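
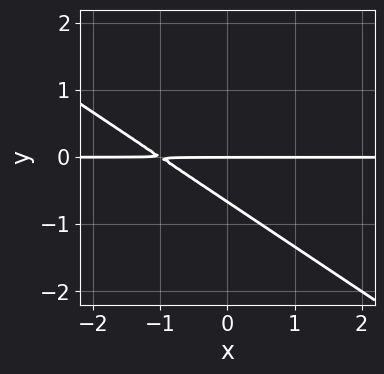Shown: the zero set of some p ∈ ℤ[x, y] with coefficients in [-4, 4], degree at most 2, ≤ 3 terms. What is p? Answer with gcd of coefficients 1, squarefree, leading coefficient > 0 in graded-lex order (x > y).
(a) Degree: the shape is more complex than any degree-1 curve, so deg p = 2.
(b) From the axis intercepts and sections: the visible x-axis segment lies entirely on the curve; it meets the y-axis at y = 0 (among the integer gridlines).
(c) Together with the visible shape, these determine p as stated.

2*x*y + 3*y^2 + 2*y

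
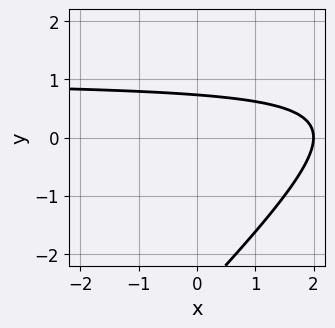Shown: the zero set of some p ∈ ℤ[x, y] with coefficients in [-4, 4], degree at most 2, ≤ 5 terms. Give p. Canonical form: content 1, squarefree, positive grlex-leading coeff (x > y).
x*y - y^2 - x - 2*y + 2

1. deg p = 2.
2. Against the integer gridlines: one x-axis crossing is at x = 2.
3. Putting this together gives p.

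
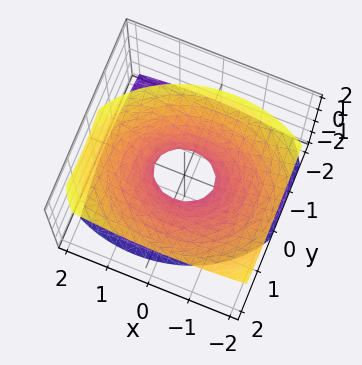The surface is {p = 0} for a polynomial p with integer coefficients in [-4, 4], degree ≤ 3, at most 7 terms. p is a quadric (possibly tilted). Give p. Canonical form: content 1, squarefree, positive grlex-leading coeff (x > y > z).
2*x^2 + x*z + 3*y^2 - 2*y*z - 3*z^2 - 1

Degree: a generic line meets the surface in up to 2 points, so deg p = 2.
Observable constraints: it misses every integer gridline on the z-axis.
Putting this together gives p.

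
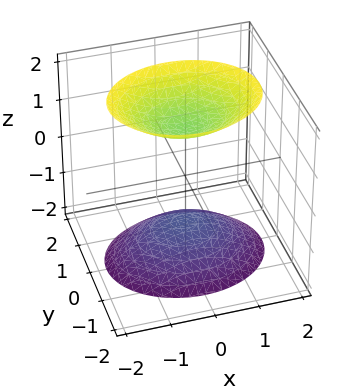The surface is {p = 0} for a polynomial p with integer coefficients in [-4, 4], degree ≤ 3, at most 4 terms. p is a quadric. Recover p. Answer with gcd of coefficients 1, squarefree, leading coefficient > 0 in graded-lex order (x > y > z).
(a) The picture has 2 separate pieces.
(b) Degree: two separate bowl-shaped sheets opening away from each other; a quadric, so deg p = 2.
(c) Symmetries: it's symmetric under y → −y, forcing even powers of y; it's symmetric under x → −x, forcing even powers of x; the z ↦ −z reflection is a symmetry, so z appears only in even powers.
(d) From the visible intercepts: it misses every integer gridline on the y-axis; no x-intercept at any integer in the box.
(e) Fitting integer coefficients to these (and the overall shape) gives p.

2*x^2 + 3*y^2 - 2*z^2 + 3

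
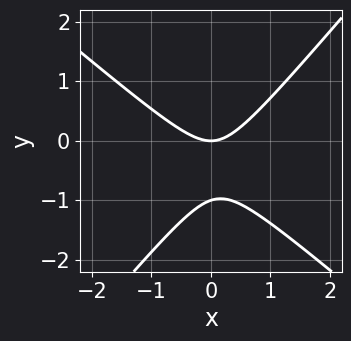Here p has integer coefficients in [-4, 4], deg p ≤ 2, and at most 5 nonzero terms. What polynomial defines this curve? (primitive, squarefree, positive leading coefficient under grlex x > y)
3*x^2 + x*y - 3*y^2 - 3*y

First, deg p = 2. No degree-1 curve has this shape.
Then, from the visible intercepts: one x-axis crossing is at x = 0; the y-axis gridline crossings are at y ∈ {-1, 0}.
Finally, solving for integer coefficients yields p as stated.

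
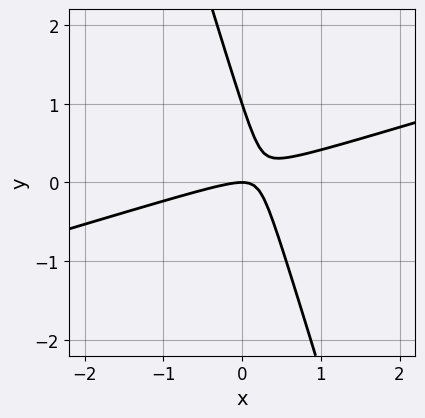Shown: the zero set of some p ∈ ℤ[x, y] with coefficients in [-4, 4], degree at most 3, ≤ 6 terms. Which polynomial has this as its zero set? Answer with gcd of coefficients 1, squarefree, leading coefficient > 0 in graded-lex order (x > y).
First, degree: the shape is more complex than any degree-1 curve, so deg p = 2.
Then, from the visible intercepts: it meets the x-axis at x = 0 (among the integer gridlines); the y-axis gridline crossings are at y ∈ {0, 1}.
Finally, together with the visible shape, these determine p as stated.

x^2 - 3*x*y - y^2 + y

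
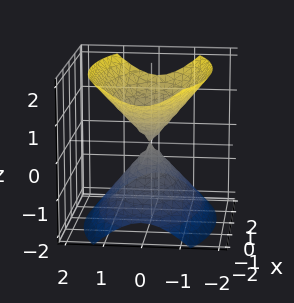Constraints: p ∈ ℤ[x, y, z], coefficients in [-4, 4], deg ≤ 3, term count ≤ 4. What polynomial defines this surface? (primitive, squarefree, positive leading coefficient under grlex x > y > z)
1. There are 2 components.
2. Degree: two nappes meeting at a single point; a quadric, so deg p = 2.
3. Symmetries: it's symmetric under x → −x, forcing even powers of x; mirror symmetry y ↦ −y ⇒ only even powers of y; it's symmetric under z → −z, forcing even powers of z.
4. Observable constraints: it crosses the x-axis at the gridline x = 0; it meets the y-axis at y = 0 (among the integer gridlines).
5. Solving for integer coefficients yields p as stated.

x^2 + 3*y^2 - 2*z^2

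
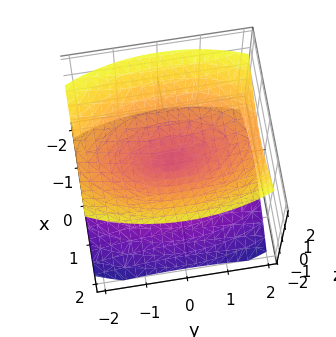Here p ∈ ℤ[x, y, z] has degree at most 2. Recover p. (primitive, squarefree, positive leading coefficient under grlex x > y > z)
3*x^2 + y^2 - 3*z^2

1. I count 2 distinct pieces.
2. deg p = 2.
3. Symmetries: the x ↦ −x reflection is a symmetry, so x appears only in even powers; mirror symmetry y ↦ −y ⇒ only even powers of y; the z ↦ −z reflection is a symmetry, so z appears only in even powers.
4. From the visible intercepts: one z-axis crossing is at z = 0; one x-axis crossing is at x = 0; it crosses the y-axis at the gridline y = 0.
5. Matching integer coefficients to the picture gives p.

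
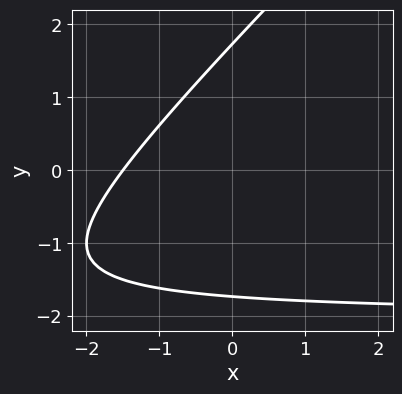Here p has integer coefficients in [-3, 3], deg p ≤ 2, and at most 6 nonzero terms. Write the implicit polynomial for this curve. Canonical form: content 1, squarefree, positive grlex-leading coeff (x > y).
First, degree: no degree-1 curve has this shape, so deg p = 2.
Finally, the integer polynomial consistent with all of this is the stated p.

x*y - y^2 + 2*x + 3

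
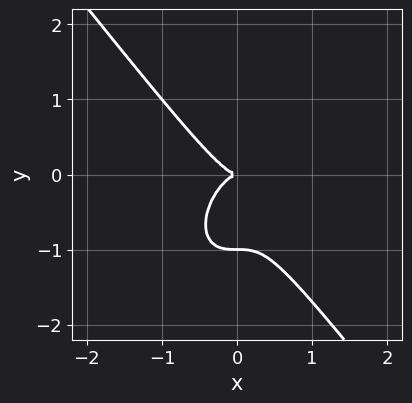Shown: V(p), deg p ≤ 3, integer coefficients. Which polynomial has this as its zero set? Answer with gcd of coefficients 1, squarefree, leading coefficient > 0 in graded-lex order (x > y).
First, degree: no degree-2 curve has this shape, so deg p = 3.
Then, against the integer gridlines: among the integer gridlines, it crosses the y-axis at y ∈ {-1, 0}; it crosses the x-axis at the gridline x = 0.
Finally, together with the visible shape, these determine p as stated.

2*x^3 + y^3 + y^2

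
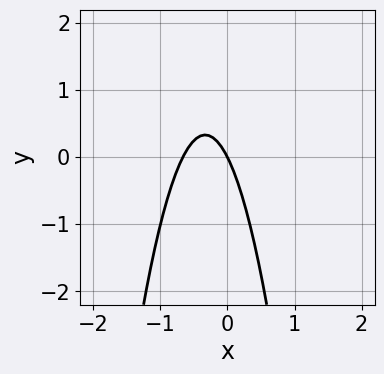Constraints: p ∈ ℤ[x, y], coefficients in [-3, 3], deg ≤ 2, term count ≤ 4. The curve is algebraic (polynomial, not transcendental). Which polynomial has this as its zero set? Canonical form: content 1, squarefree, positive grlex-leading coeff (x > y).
(a) Degree: the shape is more complex than any degree-1 curve, so deg p = 2.
(b) Checking where it meets the axes: one y-axis crossing is at y = 0; one x-axis crossing is at x = 0.
(c) Assembling these constraints gives the stated polynomial.

3*x^2 + 2*x + y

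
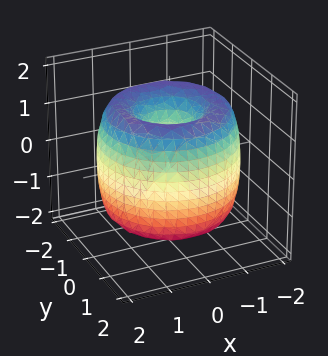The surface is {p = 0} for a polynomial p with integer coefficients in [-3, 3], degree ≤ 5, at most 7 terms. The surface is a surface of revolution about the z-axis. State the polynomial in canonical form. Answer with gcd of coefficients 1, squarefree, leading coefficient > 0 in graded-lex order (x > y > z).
x^4 + 2*x^2*y^2 + y^4 - 3*x^2 - 3*y^2 + z^2

(a) deg p = 4. The shape is more complex than any degree-3 surface.
(b) Symmetry: every cross-section ⟂ z is a circle, so x, y appear only via x² + y².
(c) Checking where it meets the axes: it meets the z-axis at z = 0 (among the integer gridlines); a circular section at z = 1 has radius between 0 and 1.
(d) Assembling these constraints gives the stated polynomial.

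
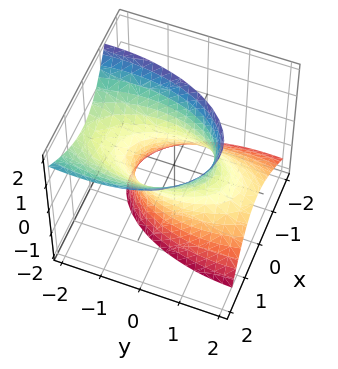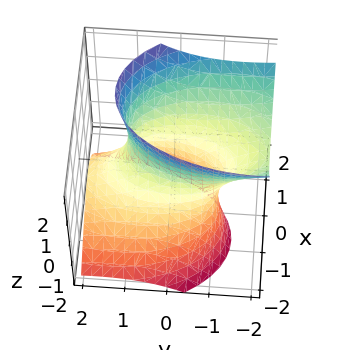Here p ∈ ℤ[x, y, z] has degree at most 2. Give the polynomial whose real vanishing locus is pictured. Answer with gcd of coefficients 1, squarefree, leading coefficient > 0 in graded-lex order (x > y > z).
3*x^2 - 2*x*z + y^2 + 2*y*z - z^2 - 2

First, the degree is 2 — a generic line meets the surface in up to 2 points.
Next, reading off the gridlines: it misses every integer gridline on the z-axis.
Finally, fitting integer coefficients to these (and the overall shape) gives p.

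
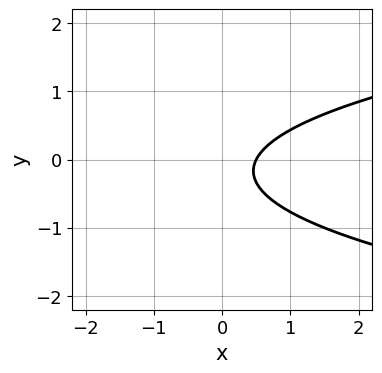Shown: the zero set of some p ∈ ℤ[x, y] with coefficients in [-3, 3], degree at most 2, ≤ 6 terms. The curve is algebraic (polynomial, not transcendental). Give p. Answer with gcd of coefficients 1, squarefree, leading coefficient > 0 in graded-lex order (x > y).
3*y^2 - 2*x + y + 1

1. The degree is 2 — the shape is more complex than any degree-1 curve.
2. Observable constraints: no y-intercept at any integer in the box.
3. Assembling these constraints gives the stated polynomial.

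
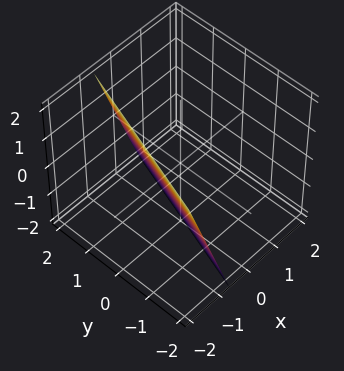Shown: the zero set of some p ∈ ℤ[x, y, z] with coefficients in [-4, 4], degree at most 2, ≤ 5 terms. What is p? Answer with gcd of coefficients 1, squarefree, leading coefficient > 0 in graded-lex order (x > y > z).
3*x - y + z + 2

Degree: every cross-section is a straight line — this is a plane, so deg p = 1.
From the axis intercepts and sections: it crosses the z-axis at the gridline z = -2; it crosses the y-axis at the gridline y = 2.
Putting this together gives p.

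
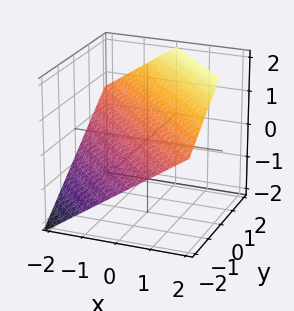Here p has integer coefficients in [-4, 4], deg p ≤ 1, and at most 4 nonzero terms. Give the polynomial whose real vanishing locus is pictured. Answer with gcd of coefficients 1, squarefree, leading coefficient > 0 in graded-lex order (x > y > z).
2*x + 2*y - 3*z + 2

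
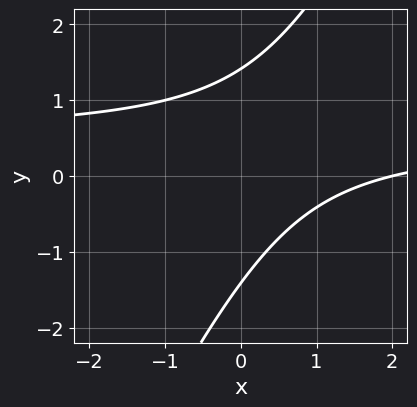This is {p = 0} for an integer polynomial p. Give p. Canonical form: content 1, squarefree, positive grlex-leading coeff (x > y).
First, the degree is 2 — no degree-1 curve has this shape.
Then, checking where it meets the axes: it crosses the x-axis at the gridline x = 2.
Finally, these observations pin down the coefficients.

2*x*y - y^2 - x + 2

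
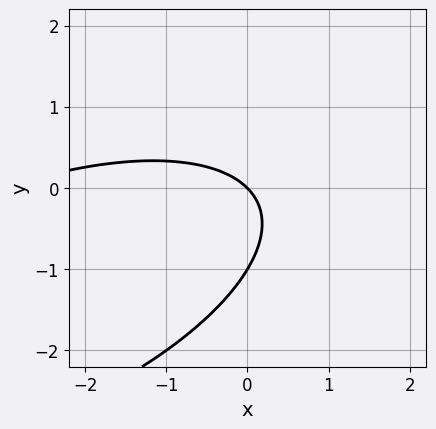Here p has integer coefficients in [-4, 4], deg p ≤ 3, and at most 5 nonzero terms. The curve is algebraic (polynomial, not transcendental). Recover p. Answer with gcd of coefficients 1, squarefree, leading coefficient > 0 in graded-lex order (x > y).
x^2 - 2*x*y + 3*y^2 + 3*x + 3*y

(a) The degree is 2 — a generic line meets the curve in up to 2 points.
(b) Reading off the gridlines: among the integer gridlines, it crosses the y-axis at y ∈ {-1, 0}; it crosses the x-axis at the gridline x = 0.
(c) The integer polynomial consistent with all of this is the stated p.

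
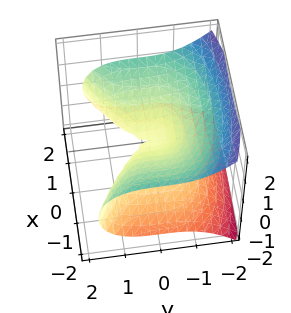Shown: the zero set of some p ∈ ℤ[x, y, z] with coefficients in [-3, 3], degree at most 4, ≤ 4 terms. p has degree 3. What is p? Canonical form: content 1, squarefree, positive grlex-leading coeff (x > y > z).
First, degree: the shape is more complex than any degree-2 surface, so deg p = 3.
Then, from the axis intercepts and sections: it meets the z-axis at z = 0 (among the integer gridlines); it crosses the y-axis at the gridline y = 0; it crosses the x-axis at the gridline x = 0.
Finally, fitting integer coefficients to these (and the overall shape) gives p.

y^3 - x^2 + 3*z^2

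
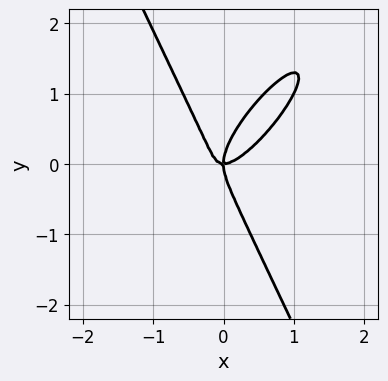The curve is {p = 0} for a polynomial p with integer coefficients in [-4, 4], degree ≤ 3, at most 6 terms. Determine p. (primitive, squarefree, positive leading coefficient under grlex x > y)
3*x^3 - 3*x^2*y + y^3 - x*y

First, deg p = 3. No degree-2 curve has this shape.
Then, from the visible intercepts: it crosses the y-axis at the gridline y = 0; it meets the x-axis at x = 0 (among the integer gridlines).
Finally, together with the visible shape, these determine p as stated.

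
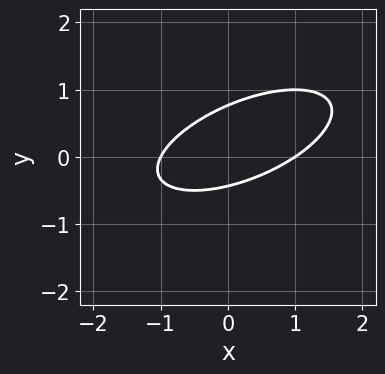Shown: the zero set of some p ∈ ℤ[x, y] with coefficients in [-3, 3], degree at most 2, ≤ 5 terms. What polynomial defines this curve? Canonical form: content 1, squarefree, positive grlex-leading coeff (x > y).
x^2 - 2*x*y + 3*y^2 - y - 1

1. deg p = 2. A generic line meets the curve in up to 2 points.
2. From the axis intercepts and sections: among the integer gridlines, it crosses the x-axis at x ∈ {-1, 1}.
3. These observations pin down the coefficients.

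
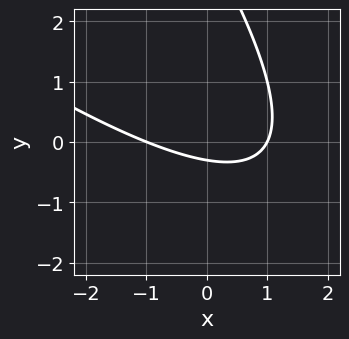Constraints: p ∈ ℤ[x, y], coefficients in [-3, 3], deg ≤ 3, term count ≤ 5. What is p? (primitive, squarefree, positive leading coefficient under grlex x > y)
x^2 + 2*x*y + y^2 - 3*y - 1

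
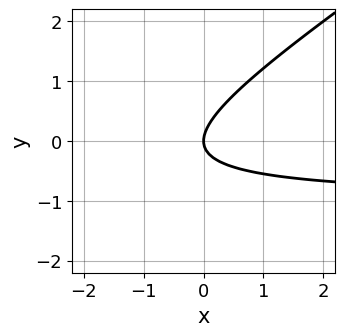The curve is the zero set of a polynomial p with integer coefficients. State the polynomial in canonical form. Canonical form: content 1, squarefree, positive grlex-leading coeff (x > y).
2*x*y - 3*y^2 + 2*x

1. deg p = 2. A generic line meets the curve in up to 2 points.
2. Against the integer gridlines: one x-axis crossing is at x = 0; it crosses the y-axis at the gridline y = 0.
3. Fitting integer coefficients to these (and the overall shape) gives p.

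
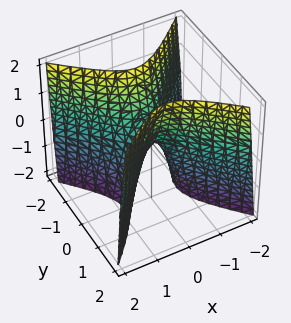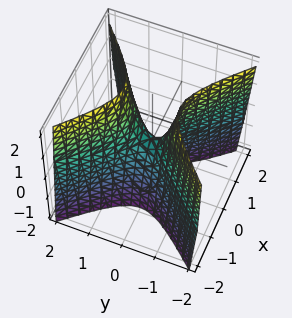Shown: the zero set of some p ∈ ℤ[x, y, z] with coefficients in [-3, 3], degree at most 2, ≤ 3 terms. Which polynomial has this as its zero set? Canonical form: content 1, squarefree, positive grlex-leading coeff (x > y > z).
3*x^2 - 3*y^2 + z

1. Degree: a hyperbolic paraboloid; a quadric, so deg p = 2.
2. Symmetries: the y ↦ −y reflection is a symmetry, so y appears only in even powers; it's symmetric under x → −x, forcing even powers of x.
3. From the axis intercepts and sections: one z-axis crossing is at z = 0; it meets the x-axis at x = 0 (among the integer gridlines); it crosses the y-axis at the gridline y = 0.
4. These observations pin down the coefficients.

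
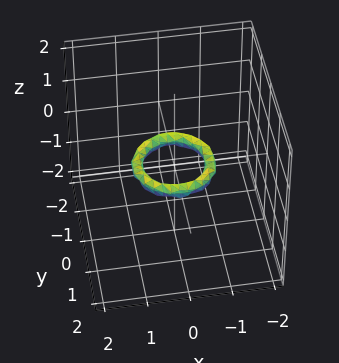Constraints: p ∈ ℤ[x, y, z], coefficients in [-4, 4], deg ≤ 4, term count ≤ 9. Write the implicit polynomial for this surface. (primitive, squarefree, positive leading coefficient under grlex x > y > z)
First, the degree is 4 — no degree-3 surface has this shape.
Next, symmetries: rotational symmetry about the z-axis ⇒ p depends on x, y only through x² + y².
Then, against the integer gridlines: the y-axis gridline crossings are at y ∈ {-1, 1}; no z-intercept at any integer in the box; a circular section at z = 0 has radius between 0 and 1.
Finally, these observations pin down the coefficients. Check: (1, 0, 0) on the x-axis lies on the surface, and p(1, 0, 0) = 0. ✓

2*x^4 + 4*x^2*y^2 + 2*y^4 - 3*x^2 - 3*y^2 + 3*z^2 + 1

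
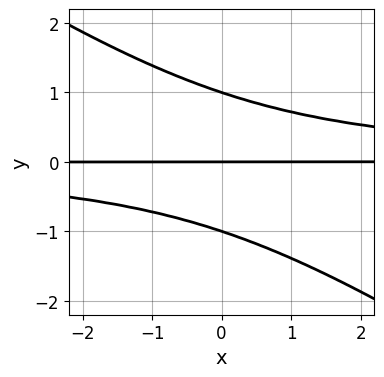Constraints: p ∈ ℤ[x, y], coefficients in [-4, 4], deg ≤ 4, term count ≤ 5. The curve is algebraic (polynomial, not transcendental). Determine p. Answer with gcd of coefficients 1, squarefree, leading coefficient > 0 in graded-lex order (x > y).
2*x*y^2 + 3*y^3 - 3*y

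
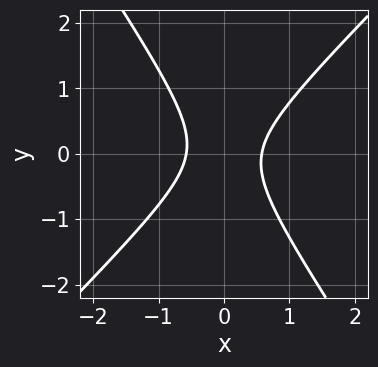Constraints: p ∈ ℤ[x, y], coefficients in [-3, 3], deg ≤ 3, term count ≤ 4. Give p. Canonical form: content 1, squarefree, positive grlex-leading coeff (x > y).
3*x^2 - x*y - 2*y^2 - 1

Degree: no degree-1 curve has this shape, so deg p = 2.
Observable constraints: it misses every integer gridline on the y-axis.
Fitting integer coefficients to these (and the overall shape) gives p.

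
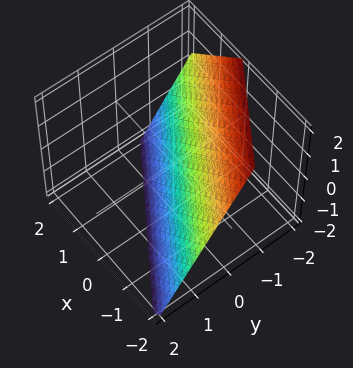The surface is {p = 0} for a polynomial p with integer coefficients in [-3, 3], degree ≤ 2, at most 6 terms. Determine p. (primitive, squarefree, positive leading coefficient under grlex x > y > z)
2*x + 3*y + 2*z + 2

First, the degree is 1 — every cross-section is a straight line — this is a plane.
Then, against the integer gridlines: it crosses the z-axis at the gridline z = -1; it crosses the x-axis at the gridline x = -1.
Finally, solving for integer coefficients yields p as stated.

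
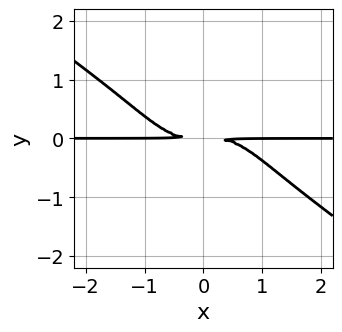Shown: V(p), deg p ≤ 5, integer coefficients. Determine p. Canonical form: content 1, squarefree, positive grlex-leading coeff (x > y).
2*x^3*y + 2*x^2*y^2 + 2*y^4 + 3*y^2

(a) Degree: the shape is more complex than any degree-3 curve, so deg p = 4.
(b) Checking where it meets the axes: every point of the x-axis in the box is on the curve.
(c) Solving for integer coefficients yields p as stated.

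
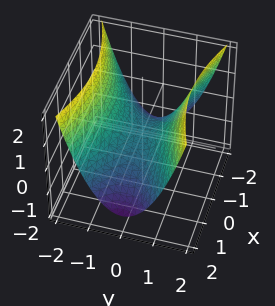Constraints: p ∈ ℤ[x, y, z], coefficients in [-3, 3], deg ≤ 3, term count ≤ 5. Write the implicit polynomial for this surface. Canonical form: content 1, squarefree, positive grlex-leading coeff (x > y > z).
x^2 - 3*y^2 + 3*z

First, the degree is 2 — a hyperbolic paraboloid; a quadric.
Next, symmetries: mirror symmetry y ↦ −y ⇒ only even powers of y; mirror symmetry x ↦ −x ⇒ only even powers of x.
Then, reading off the gridlines: it crosses the z-axis at the gridline z = 0; it meets the x-axis at x = 0 (among the integer gridlines); it meets the y-axis at y = 0 (among the integer gridlines).
Finally, these observations pin down the coefficients.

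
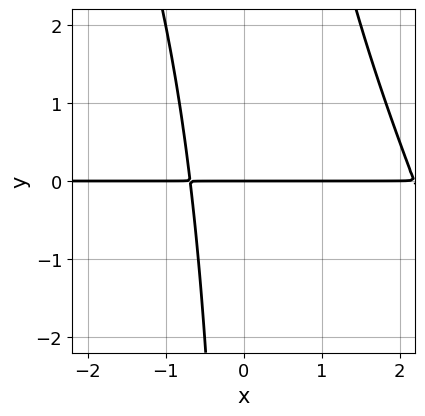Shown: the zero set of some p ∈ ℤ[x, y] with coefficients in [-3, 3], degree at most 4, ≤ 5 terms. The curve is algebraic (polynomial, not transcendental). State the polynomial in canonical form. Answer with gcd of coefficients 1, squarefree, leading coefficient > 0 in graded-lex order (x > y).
2*x^2*y + x*y^2 - 3*x*y - 3*y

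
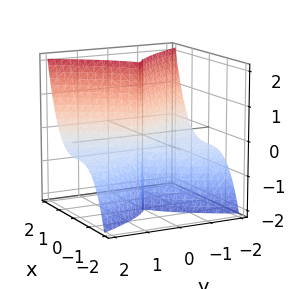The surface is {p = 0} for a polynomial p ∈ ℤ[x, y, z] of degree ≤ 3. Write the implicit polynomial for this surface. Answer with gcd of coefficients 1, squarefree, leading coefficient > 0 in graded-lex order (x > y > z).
deg p = 3.
From the visible intercepts: it crosses the y-axis at the gridline y = 0; one x-axis crossing is at x = 0; the visible z-axis segment lies entirely on the surface.
Assembling these constraints gives the stated polynomial.

3*x^3 - 2*y^2*z - y^2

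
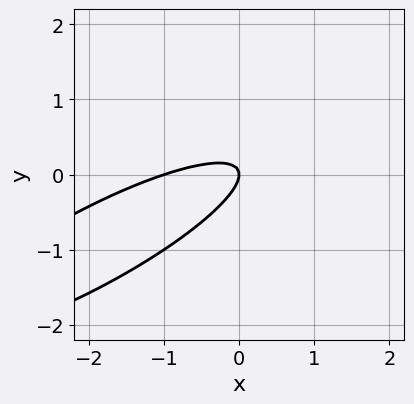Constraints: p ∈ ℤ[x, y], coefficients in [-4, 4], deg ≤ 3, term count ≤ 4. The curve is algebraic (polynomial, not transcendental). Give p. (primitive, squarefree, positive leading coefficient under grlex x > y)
x^2 - 3*x*y + 3*y^2 + x

1. deg p = 2.
2. Checking where it meets the axes: one y-axis crossing is at y = 0; among the integer gridlines, it crosses the x-axis at x ∈ {-1, 0}.
3. The integer polynomial consistent with all of this is the stated p.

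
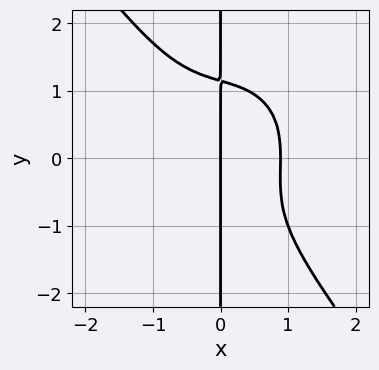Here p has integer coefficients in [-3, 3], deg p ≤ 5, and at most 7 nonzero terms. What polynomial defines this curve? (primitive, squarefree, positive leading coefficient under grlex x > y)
1. Degree: the shape is more complex than any degree-3 curve, so deg p = 4.
2. From the visible intercepts: the visible y-axis segment lies entirely on the curve; it crosses the x-axis at the gridline x = 0.
3. Solving for integer coefficients yields p as stated.

3*x^4 + x^2*y^2 + 2*x*y^3 + x^2 - 3*x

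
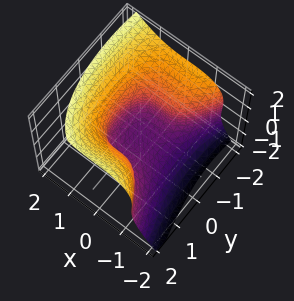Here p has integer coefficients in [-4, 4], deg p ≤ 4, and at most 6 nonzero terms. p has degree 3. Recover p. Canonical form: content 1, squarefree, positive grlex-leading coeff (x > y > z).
(a) Degree: no degree-2 surface has this shape, so deg p = 3.
(b) From the axis intercepts and sections: the y-axis gridline crossings are at y ∈ {-1, 1}; it meets the z-axis at z = -1 (among the integer gridlines).
(c) The integer polynomial consistent with all of this is the stated p.

3*x^3 + y*z^2 - 2*z^3 + 2*y^2 - 2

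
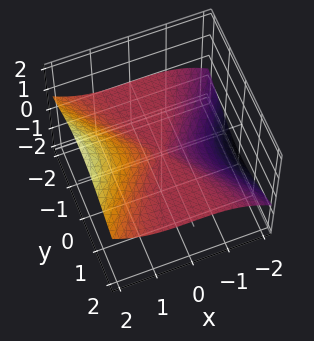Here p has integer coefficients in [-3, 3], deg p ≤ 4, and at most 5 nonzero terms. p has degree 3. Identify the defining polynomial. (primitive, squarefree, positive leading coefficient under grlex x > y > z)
x^3 - 3*y^2*z - 3*z^3

1. The degree is 3 — no degree-2 surface has this shape.
2. Observable constraints: the visible y-axis segment lies entirely on the surface; it meets the z-axis at z = 0 (among the integer gridlines); one x-axis crossing is at x = 0.
3. Assembling these constraints gives the stated polynomial.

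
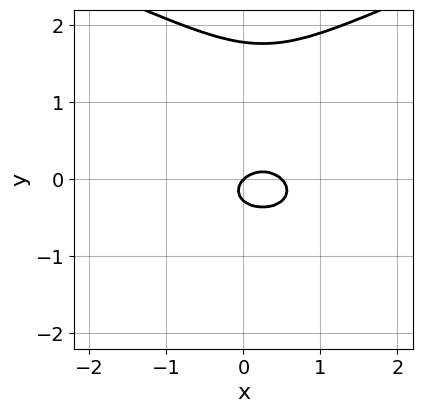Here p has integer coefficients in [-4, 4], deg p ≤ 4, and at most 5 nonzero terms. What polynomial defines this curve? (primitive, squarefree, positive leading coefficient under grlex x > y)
2*y^3 - 2*x^2 - 3*y^2 + x - y

First, the degree is 3 — the shape is more complex than any degree-2 curve.
Then, from the visible intercepts: one x-axis crossing is at x = 0; it meets the y-axis at y = 0 (among the integer gridlines).
Finally, fitting integer coefficients to these (and the overall shape) gives p.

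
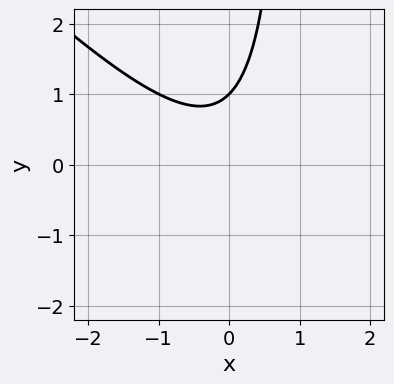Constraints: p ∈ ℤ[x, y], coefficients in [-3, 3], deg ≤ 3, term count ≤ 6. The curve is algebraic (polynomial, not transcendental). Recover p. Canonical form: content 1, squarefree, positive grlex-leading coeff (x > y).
x^2 + x*y - y + 1

1. deg p = 2. No degree-1 curve has this shape.
2. Observable constraints: one y-axis crossing is at y = 1; no x-intercept at any integer in the box.
3. The integer polynomial consistent with all of this is the stated p.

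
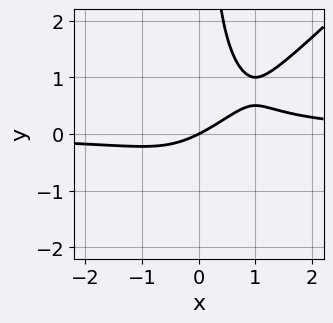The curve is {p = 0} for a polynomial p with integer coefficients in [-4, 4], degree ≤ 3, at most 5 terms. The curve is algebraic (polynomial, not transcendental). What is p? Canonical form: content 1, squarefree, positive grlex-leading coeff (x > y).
2*x^2*y - 2*x*y^2 - x*y - x + 2*y

Degree: the shape is more complex than any degree-2 curve, so deg p = 3.
Observable constraints: it meets the x-axis at x = 0 (among the integer gridlines); it crosses the y-axis at the gridline y = 0.
Fitting integer coefficients to these (and the overall shape) gives p.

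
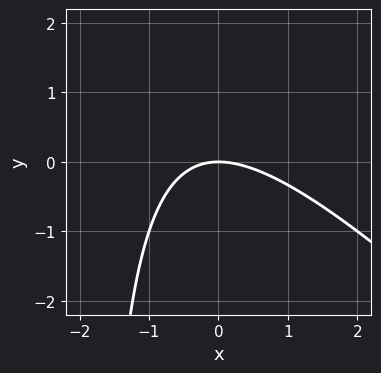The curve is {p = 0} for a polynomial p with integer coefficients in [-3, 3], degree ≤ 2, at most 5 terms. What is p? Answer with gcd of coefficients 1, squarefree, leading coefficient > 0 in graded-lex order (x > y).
x^2 + x*y + 2*y

(a) The degree is 2 — a generic line meets the curve in up to 2 points.
(b) Reading off the gridlines: it crosses the x-axis at the gridline x = 0; it crosses the y-axis at the gridline y = 0.
(c) These observations pin down the coefficients.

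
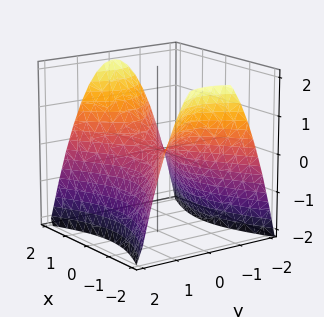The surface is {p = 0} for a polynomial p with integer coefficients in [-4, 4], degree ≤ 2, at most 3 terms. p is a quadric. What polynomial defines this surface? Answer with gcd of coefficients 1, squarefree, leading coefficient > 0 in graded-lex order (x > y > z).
1. The degree is 2 — a saddle surface; a quadric.
2. Symmetries: the x ↦ −x reflection is a symmetry, so x appears only in even powers; mirror symmetry y ↦ −y ⇒ only even powers of y.
3. Reading off the gridlines: one x-axis crossing is at x = 0; one y-axis crossing is at y = 0; it crosses the z-axis at the gridline z = 0.
4. Putting this together gives p.

x^2 - 2*y^2 - 2*z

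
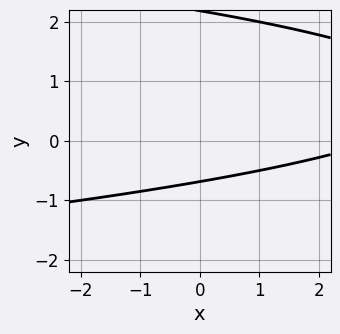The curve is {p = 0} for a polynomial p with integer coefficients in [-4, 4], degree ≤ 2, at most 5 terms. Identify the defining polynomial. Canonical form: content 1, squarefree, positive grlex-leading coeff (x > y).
The degree is 2 — the shape is more complex than any degree-1 curve.
From the visible intercepts: the curve avoids every integer x-axis point in the box.
These observations pin down the coefficients.

2*y^2 + x - 3*y - 3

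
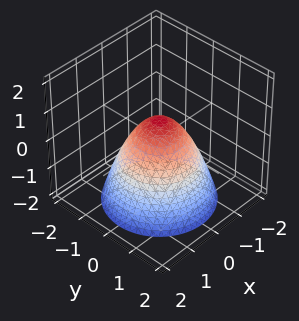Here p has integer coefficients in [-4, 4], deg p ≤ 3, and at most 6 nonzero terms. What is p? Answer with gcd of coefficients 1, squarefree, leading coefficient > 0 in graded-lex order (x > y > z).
(a) The degree is 2 — a generic line meets the surface in up to 2 points.
(b) Symmetries: the z-axis is an axis of rotation, so x and y enter only as x² + y².
(c) Observable constraints: a circular section at z = -2 has radius between 1 and 2.
(d) Assembling these constraints gives the stated polynomial.

3*x^2 + 3*y^2 + 3*z - 2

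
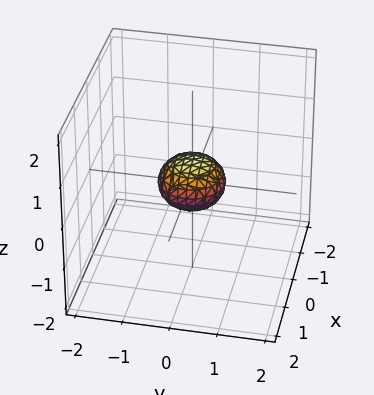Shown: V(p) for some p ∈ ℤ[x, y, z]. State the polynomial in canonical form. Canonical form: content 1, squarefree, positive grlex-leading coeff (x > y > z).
Degree: the shape is more complex than any degree-1 surface, so deg p = 2.
Symmetry: the surface is invariant under rotation about z: p = q(x² + y², z).
Reading off the gridlines: a circular section at z = 0 has radius between 0 and 1.
Solving for integer coefficients yields p as stated.

2*x^2 + 2*y^2 + 3*z^2 - 1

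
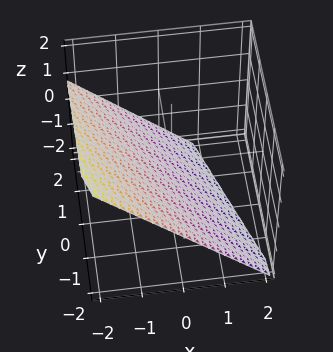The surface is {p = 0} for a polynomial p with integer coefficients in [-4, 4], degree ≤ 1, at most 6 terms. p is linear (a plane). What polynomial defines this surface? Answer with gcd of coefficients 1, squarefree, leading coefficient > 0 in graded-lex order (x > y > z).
(a) Degree: the surface is flat (a plane), so deg p = 1.
(b) Checking where it meets the axes: it meets the y-axis at y = -2 (among the integer gridlines).
(c) These observations pin down the coefficients.

3*x + y + 3*z + 2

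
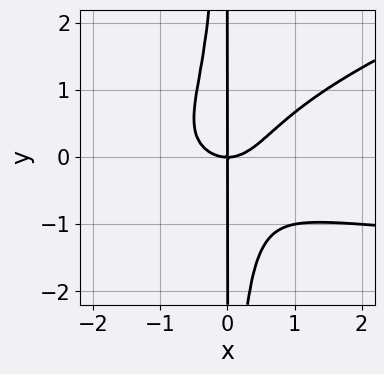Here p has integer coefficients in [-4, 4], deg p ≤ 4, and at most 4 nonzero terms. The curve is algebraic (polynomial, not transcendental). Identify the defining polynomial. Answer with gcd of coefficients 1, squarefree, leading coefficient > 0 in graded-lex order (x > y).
x^3*y - 3*x^2*y^2 + 2*x^3 - 2*x*y

(a) Degree: a generic line meets the curve in up to 4 points, so deg p = 4.
(b) Checking where it meets the axes: it crosses the x-axis at the gridline x = 0; every point of the y-axis in the box is on the curve.
(c) The integer polynomial consistent with all of this is the stated p.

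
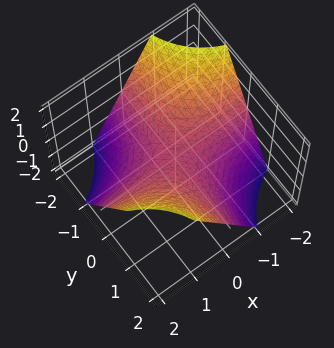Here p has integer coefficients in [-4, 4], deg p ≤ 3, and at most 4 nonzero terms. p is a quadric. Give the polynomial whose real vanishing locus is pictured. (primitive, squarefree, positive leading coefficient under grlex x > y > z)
deg p = 2. A saddle surface; a quadric.
Reading off the gridlines: every point of the y-axis in the box is on the surface; the visible x-axis segment lies entirely on the surface; it meets the z-axis at z = 0 (among the integer gridlines).
Putting this together gives p.

x*y - z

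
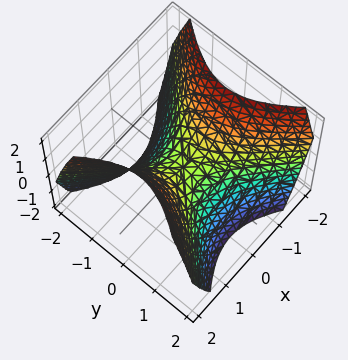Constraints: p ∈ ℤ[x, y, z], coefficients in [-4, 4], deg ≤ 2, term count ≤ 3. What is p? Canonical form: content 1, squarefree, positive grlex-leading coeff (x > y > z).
1. Degree: a saddle surface; a quadric, so deg p = 2.
2. Symmetries: the y ↦ −y reflection is a symmetry, so y appears only in even powers; mirror symmetry x ↦ −x ⇒ only even powers of x.
3. Checking where it meets the axes: one x-axis crossing is at x = 0; it crosses the z-axis at the gridline z = 0.
4. Matching integer coefficients to the picture gives p.

x^2 - y^2 - z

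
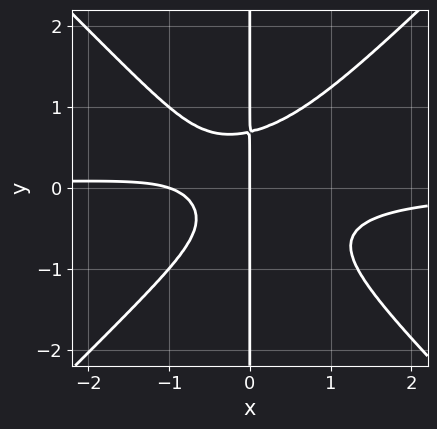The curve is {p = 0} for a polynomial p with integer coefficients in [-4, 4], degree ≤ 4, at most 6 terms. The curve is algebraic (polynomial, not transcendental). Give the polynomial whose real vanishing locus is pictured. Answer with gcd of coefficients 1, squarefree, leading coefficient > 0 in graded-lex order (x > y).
(a) The degree is 4 — a generic line meets the curve in up to 4 points.
(b) Against the integer gridlines: the x-axis gridline crossings are at x ∈ {-1, 0}; the visible y-axis segment lies entirely on the curve.
(c) Putting this together gives p.

3*x^3*y - 3*x*y^3 + x^2 + x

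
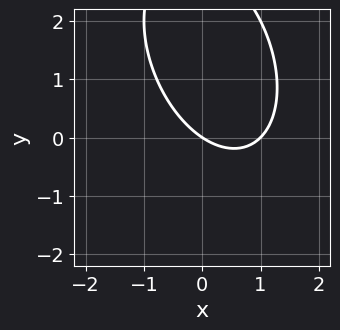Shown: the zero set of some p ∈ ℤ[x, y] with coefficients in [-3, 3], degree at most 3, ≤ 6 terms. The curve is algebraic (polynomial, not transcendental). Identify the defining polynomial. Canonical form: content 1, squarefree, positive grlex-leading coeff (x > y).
Degree: a generic line meets the curve in up to 2 points, so deg p = 2.
From the visible intercepts: one y-axis crossing is at y = 0; the x-axis gridline crossings are at x ∈ {0, 1}.
The integer polynomial consistent with all of this is the stated p.

2*x^2 + x*y + y^2 - 2*x - 3*y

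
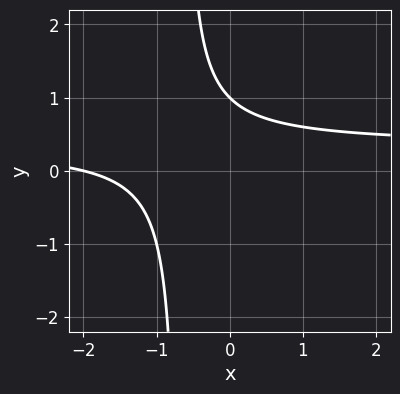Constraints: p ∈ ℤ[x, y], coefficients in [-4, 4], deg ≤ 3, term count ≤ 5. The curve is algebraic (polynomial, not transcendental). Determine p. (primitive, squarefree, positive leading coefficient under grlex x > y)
1. The degree is 2 — the shape is more complex than any degree-1 curve.
2. From the axis intercepts and sections: it crosses the x-axis at the gridline x = -2; it crosses the y-axis at the gridline y = 1.
3. Putting this together gives p.

3*x*y - x + 2*y - 2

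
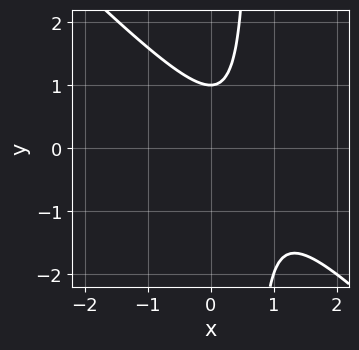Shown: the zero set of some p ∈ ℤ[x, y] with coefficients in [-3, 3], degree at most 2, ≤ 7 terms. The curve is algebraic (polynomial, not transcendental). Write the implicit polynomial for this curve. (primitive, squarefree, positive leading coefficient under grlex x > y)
3*x^2 + 3*x*y - 3*x - 2*y + 2

(a) The degree is 2 — no degree-1 curve has this shape.
(b) From the axis intercepts and sections: it meets the y-axis at y = 1 (among the integer gridlines); the curve avoids every integer x-axis point in the box.
(c) Fitting integer coefficients to these (and the overall shape) gives p.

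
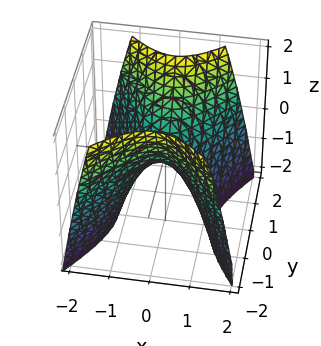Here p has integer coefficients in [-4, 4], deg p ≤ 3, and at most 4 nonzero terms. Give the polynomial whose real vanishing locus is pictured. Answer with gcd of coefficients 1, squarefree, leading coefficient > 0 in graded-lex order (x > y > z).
(a) The degree is 2 — a saddle surface; a quadric.
(b) Symmetries: mirror symmetry y ↦ −y ⇒ only even powers of y; it's symmetric under x → −x, forcing even powers of x.
(c) From the axis intercepts and sections: it meets the y-axis at y = 0 (among the integer gridlines); it crosses the z-axis at the gridline z = 0; it meets the x-axis at x = 0 (among the integer gridlines).
(d) Solving for integer coefficients yields p as stated.

3*x^2 - 2*y^2 + 2*z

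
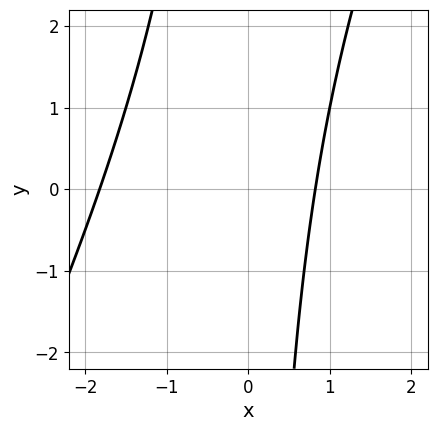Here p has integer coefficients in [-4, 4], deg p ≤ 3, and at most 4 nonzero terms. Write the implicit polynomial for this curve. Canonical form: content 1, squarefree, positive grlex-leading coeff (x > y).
deg p = 2. The shape is more complex than any degree-1 curve.
Reading off the gridlines: no y-intercept at any integer in the box.
The integer polynomial consistent with all of this is the stated p.

2*x^2 - x*y + 2*x - 3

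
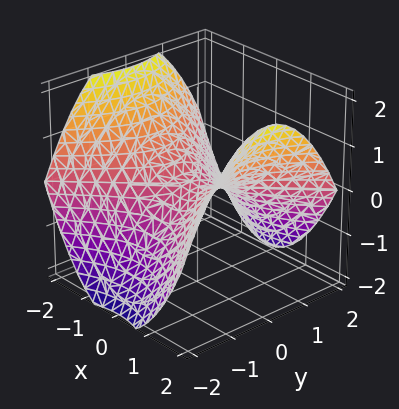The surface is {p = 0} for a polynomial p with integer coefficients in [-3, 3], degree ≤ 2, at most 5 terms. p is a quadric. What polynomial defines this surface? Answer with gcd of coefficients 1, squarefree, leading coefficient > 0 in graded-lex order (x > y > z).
x^2 - y^2 - 2*z

First, deg p = 2. A saddle surface; a quadric.
Then, symmetries: mirror symmetry y ↦ −y ⇒ only even powers of y; mirror symmetry x ↦ −x ⇒ only even powers of x.
Then, against the integer gridlines: it meets the x-axis at x = 0 (among the integer gridlines); one y-axis crossing is at y = 0.
Finally, together with the visible shape, these determine p as stated.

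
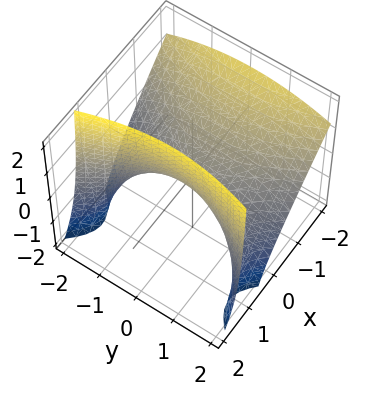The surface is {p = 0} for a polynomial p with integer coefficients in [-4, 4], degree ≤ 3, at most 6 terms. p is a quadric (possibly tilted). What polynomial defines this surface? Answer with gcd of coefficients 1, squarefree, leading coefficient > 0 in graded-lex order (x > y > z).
3*x^2 + 3*x*z - y^2 - 3*z

1. Degree: the shape is more complex than any degree-1 surface, so deg p = 2.
2. Checking where it meets the axes: one x-axis crossing is at x = 0; it crosses the y-axis at the gridline y = 0; one z-axis crossing is at z = 0.
3. Putting this together gives p.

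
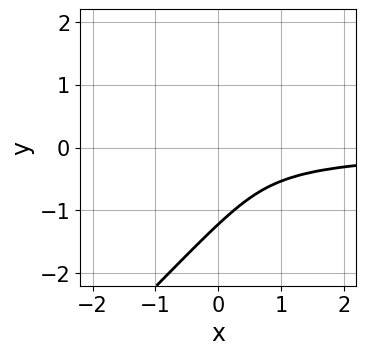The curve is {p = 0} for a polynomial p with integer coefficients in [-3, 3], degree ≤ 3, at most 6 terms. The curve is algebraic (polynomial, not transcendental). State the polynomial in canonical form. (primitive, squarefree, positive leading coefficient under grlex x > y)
3*x*y^2 - 3*y^3 - x*y - 3*y^2 - 1

1. Degree: the shape is more complex than any degree-2 curve, so deg p = 3.
2. Checking where it meets the axes: it misses every integer gridline on the x-axis.
3. Together with the visible shape, these determine p as stated.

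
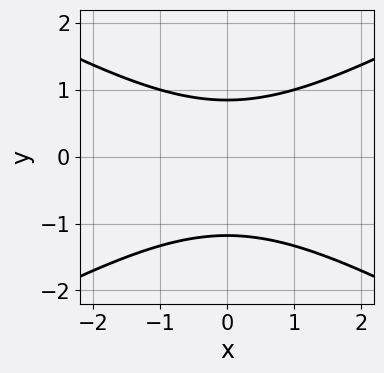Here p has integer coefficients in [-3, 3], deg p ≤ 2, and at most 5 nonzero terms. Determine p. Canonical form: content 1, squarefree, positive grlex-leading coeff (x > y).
(a) The degree is 2 — no degree-1 curve has this shape.
(b) Symmetries: mirror symmetry x ↦ −x ⇒ only even powers of x.
(c) Checking where it meets the axes: no x-intercept at any integer in the box.
(d) Assembling these constraints gives the stated polynomial.

x^2 - 3*y^2 - y + 3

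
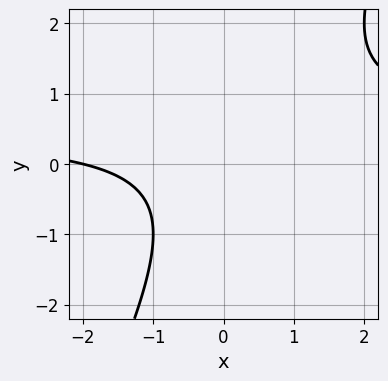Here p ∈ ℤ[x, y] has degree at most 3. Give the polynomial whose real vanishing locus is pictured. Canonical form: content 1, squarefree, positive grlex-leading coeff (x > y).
2*x*y - y^2 - x - 2

1. Degree: the shape is more complex than any degree-1 curve, so deg p = 2.
2. Checking where it meets the axes: one x-axis crossing is at x = -2; it misses every integer gridline on the y-axis.
3. These observations pin down the coefficients.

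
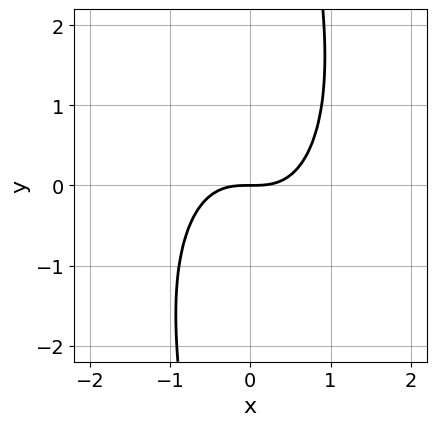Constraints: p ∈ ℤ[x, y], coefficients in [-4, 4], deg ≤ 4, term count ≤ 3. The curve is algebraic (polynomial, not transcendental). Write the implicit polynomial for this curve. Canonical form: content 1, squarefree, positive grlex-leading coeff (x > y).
3*x^3 + x*y^2 - 3*y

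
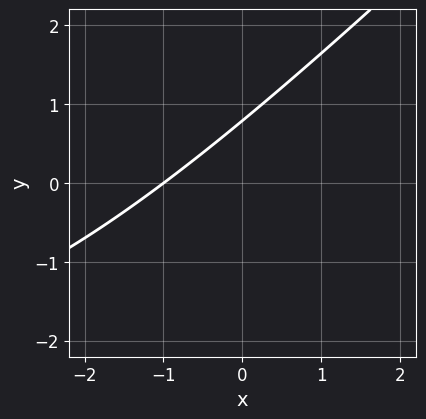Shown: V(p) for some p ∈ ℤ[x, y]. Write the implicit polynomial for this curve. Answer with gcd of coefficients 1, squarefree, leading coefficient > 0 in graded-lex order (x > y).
x*y - y^2 + 3*x - 3*y + 3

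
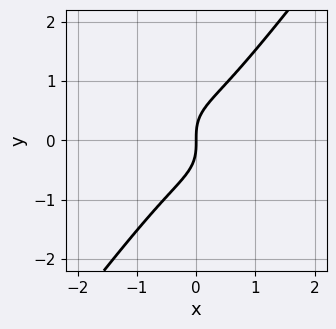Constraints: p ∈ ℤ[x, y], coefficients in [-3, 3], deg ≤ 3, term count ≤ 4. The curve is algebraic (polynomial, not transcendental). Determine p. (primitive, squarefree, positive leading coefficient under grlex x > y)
First, degree: a generic line meets the curve in up to 3 points, so deg p = 3.
Next, from the visible intercepts: it meets the x-axis at x = 0 (among the integer gridlines); one y-axis crossing is at y = 0.
Finally, putting this together gives p.

x^3 + x^2*y - y^3 + x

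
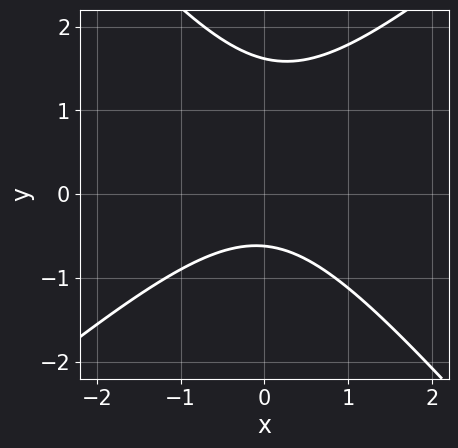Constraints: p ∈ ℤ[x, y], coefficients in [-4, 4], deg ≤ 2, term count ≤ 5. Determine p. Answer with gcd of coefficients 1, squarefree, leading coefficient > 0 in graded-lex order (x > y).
3*x^2 - x*y - 3*y^2 + 3*y + 3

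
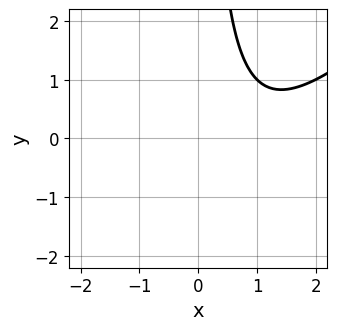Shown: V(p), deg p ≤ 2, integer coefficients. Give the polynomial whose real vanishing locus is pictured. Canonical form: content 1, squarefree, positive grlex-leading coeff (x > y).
(a) deg p = 2. A generic line meets the curve in up to 2 points.
(b) From the visible intercepts: no x-intercept at any integer in the box; the curve avoids every integer y-axis point in the box.
(c) Solving for integer coefficients yields p as stated.

x^2 - x*y - 2*x + 2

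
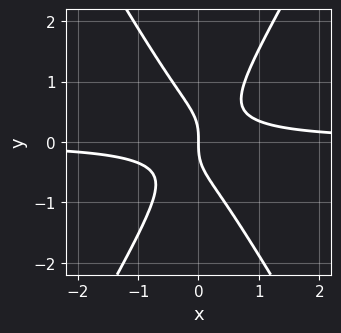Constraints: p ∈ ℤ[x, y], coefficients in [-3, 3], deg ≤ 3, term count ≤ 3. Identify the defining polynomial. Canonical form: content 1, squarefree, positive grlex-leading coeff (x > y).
3*x^2*y - y^3 - x

First, the degree is 3 — the shape is more complex than any degree-2 curve.
Next, against the integer gridlines: it meets the x-axis at x = 0 (among the integer gridlines); it meets the y-axis at y = 0 (among the integer gridlines).
Finally, solving for integer coefficients yields p as stated.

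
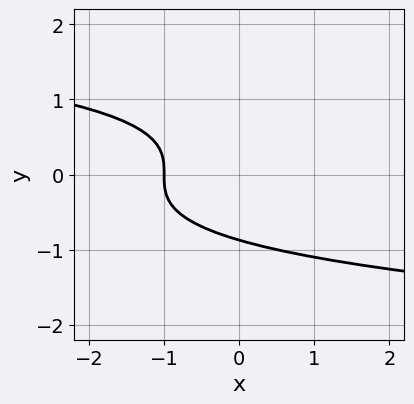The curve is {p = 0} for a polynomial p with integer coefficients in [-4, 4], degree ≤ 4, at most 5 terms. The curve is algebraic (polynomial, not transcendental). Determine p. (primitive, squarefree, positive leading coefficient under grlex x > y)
3*y^3 + 2*x + 2

Degree: no degree-2 curve has this shape, so deg p = 3.
Checking where it meets the axes: it crosses the x-axis at the gridline x = -1.
Matching integer coefficients to the picture gives p.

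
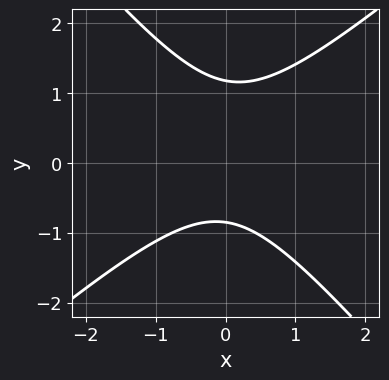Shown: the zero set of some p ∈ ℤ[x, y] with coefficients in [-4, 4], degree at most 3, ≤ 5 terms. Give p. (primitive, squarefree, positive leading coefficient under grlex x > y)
The degree is 2 — no degree-1 curve has this shape.
From the visible intercepts: it misses every integer gridline on the x-axis.
Solving for integer coefficients yields p as stated.

3*x^2 - x*y - 3*y^2 + y + 3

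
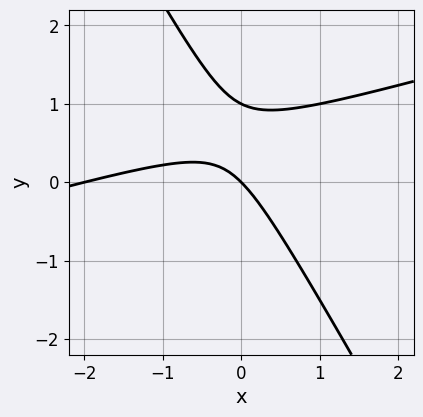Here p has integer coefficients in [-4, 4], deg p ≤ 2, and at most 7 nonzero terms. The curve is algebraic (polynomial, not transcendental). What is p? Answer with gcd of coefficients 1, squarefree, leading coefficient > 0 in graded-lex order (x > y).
x^2 - 3*x*y - 2*y^2 + 2*x + 2*y

1. The degree is 2 — the shape is more complex than any degree-1 curve.
2. Checking where it meets the axes: the x-axis gridline crossings are at x ∈ {-2, 0}; the y-axis gridline crossings are at y ∈ {0, 1}.
3. These observations pin down the coefficients.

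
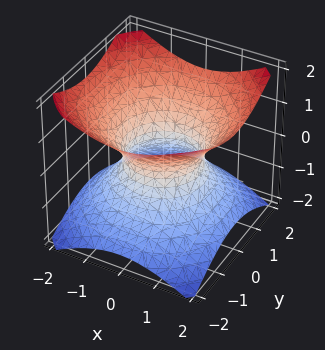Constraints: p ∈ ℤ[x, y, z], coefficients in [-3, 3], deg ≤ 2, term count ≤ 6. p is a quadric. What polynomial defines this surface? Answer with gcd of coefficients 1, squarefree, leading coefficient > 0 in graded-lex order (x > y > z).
The degree is 2 — an hourglass — one-sheet hyperboloid; a quadric.
Symmetries: it's symmetric under z → −z, forcing even powers of z; every cross-section ⟂ z is a circle, so x, y appear only via x² + y².
Against the integer gridlines: the x-axis gridline crossings are at x ∈ {-1, 1}; among the integer gridlines, it crosses the y-axis at y ∈ {-1, 1}; a circular section at z = -1 has radius between 1 and 2; it misses every integer gridline on the z-axis.
These observations pin down the coefficients.

2*x^2 + 2*y^2 - 3*z^2 - 2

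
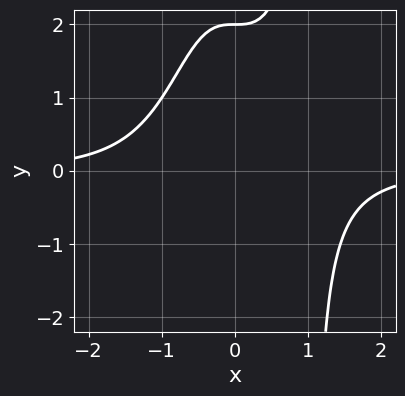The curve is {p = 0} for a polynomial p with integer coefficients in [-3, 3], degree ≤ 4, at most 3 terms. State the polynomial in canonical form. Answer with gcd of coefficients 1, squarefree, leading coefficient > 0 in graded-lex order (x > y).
First, the degree is 4 — the shape is more complex than any degree-3 curve.
Then, from the axis intercepts and sections: the curve avoids every integer x-axis point in the box; it crosses the y-axis at the gridline y = 2.
Finally, solving for integer coefficients yields p as stated.

x^3*y - y + 2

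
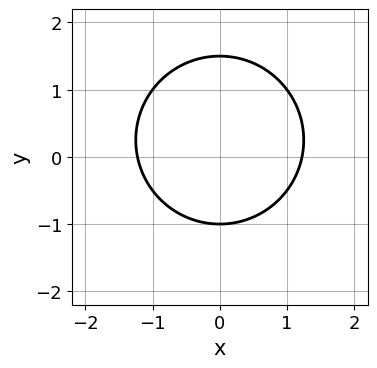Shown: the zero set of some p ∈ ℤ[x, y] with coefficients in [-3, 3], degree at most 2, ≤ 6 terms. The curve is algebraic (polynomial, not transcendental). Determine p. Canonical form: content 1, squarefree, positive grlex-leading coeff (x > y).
2*x^2 + 2*y^2 - y - 3

(a) The degree is 2 — a generic line meets the curve in up to 2 points.
(b) Symmetries: the x ↦ −x reflection is a symmetry, so x appears only in even powers.
(c) Checking where it meets the axes: it crosses the y-axis at the gridline y = -1.
(d) These observations pin down the coefficients.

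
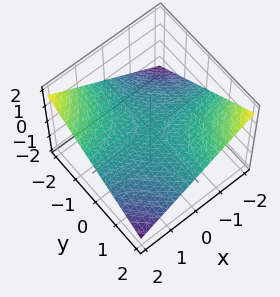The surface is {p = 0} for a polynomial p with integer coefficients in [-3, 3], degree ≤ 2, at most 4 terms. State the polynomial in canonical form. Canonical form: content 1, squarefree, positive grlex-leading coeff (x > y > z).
1. deg p = 2. A hyperbolic paraboloid; a quadric.
2. From the axis intercepts and sections: every point of the x-axis in the box is on the surface; every point of the y-axis in the box is on the surface; one z-axis crossing is at z = 0.
3. Assembling these constraints gives the stated polynomial.

x*y + 3*z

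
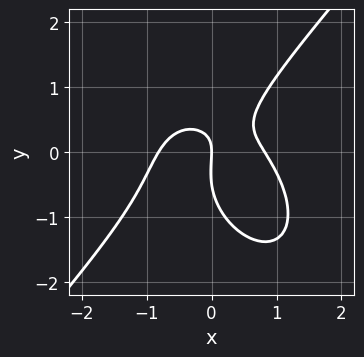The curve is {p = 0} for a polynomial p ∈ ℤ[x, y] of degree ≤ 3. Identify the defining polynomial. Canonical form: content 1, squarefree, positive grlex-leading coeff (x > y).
3*x^3 - 2*y^3 + 3*x*y - y^2 - 2*x

(a) The degree is 3 — no degree-2 curve has this shape.
(b) Checking where it meets the axes: it crosses the y-axis at the gridline y = 0; one x-axis crossing is at x = 0.
(c) Fitting integer coefficients to these (and the overall shape) gives p.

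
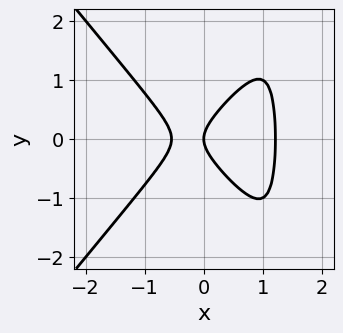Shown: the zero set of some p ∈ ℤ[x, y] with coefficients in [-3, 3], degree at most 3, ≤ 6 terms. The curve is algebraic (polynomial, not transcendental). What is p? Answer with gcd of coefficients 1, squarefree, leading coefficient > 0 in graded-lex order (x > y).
deg p = 3. The shape is more complex than any degree-2 curve.
Symmetries: mirror symmetry y ↦ −y ⇒ only even powers of y.
Checking where it meets the axes: it meets the x-axis at x = 0 (among the integer gridlines); it meets the y-axis at y = 0 (among the integer gridlines).
Fitting integer coefficients to these (and the overall shape) gives p.

3*x^3 - 2*x*y^2 - 2*x^2 + 3*y^2 - 2*x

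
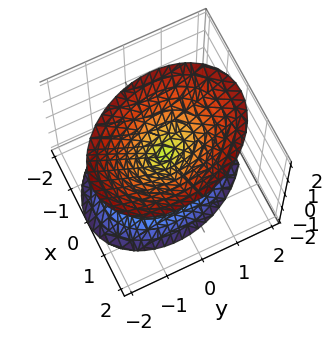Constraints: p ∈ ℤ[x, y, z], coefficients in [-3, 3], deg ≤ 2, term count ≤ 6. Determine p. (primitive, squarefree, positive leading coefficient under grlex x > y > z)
(a) The picture has 2 separate pieces. Treating them together as one polynomial.
(b) Degree: no degree-1 surface has this shape, so deg p = 2.
(c) From the visible intercepts: it meets the z-axis at z = 0 (among the integer gridlines); one y-axis crossing is at y = 0; it crosses the x-axis at the gridline x = 0.
(d) Putting this together gives p.

3*x^2 + x*y - x*z + 2*y^2 - 2*z^2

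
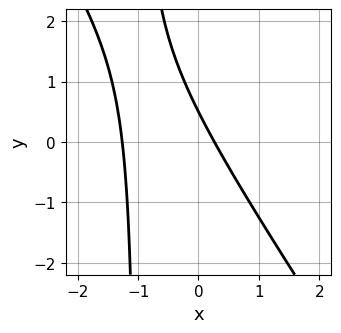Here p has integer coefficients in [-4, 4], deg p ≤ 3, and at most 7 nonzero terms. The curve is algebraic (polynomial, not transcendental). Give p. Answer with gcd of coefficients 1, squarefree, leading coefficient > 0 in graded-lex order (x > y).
3*x^2 + 2*x*y + 3*x + 2*y - 1

(a) The degree is 2 — a generic line meets the curve in up to 2 points.
(b) The integer polynomial consistent with all of this is the stated p.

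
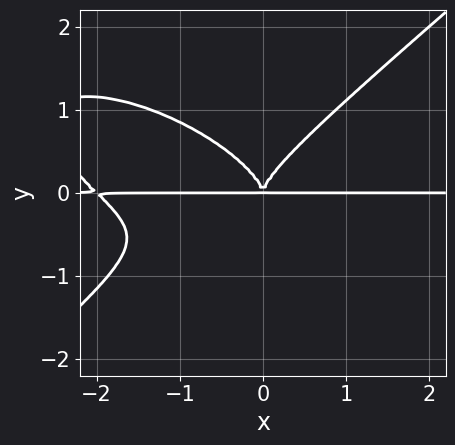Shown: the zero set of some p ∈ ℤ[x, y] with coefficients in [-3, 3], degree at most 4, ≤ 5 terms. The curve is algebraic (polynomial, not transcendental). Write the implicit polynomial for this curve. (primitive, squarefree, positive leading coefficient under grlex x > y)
x^3*y + x^2*y^2 - 3*y^4 + 2*x^2*y

First, deg p = 4. No degree-3 curve has this shape.
Then, from the visible intercepts: the visible x-axis segment lies entirely on the curve.
Finally, solving for integer coefficients yields p as stated.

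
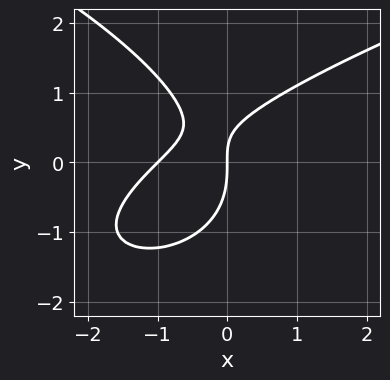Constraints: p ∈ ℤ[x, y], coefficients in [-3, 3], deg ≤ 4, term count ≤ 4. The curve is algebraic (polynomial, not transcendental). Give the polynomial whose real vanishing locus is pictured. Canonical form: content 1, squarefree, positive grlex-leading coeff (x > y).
1. Degree: the shape is more complex than any degree-2 curve, so deg p = 3.
2. From the axis intercepts and sections: the x-axis gridline crossings are at x ∈ {-1, 0}; it crosses the y-axis at the gridline y = 0.
3. These observations pin down the coefficients.

2*y^3 - 3*x^2 + 3*x*y - 3*x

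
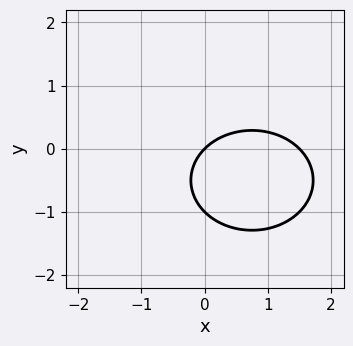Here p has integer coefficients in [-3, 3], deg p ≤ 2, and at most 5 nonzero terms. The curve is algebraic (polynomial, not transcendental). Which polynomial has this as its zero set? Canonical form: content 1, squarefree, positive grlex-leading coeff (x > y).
2*x^2 + 3*y^2 - 3*x + 3*y

First, degree: the shape is more complex than any degree-1 curve, so deg p = 2.
Next, against the integer gridlines: among the integer gridlines, it crosses the y-axis at y ∈ {-1, 0}; it crosses the x-axis at the gridline x = 0.
Finally, putting this together gives p.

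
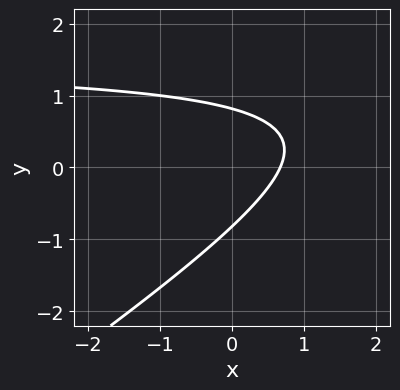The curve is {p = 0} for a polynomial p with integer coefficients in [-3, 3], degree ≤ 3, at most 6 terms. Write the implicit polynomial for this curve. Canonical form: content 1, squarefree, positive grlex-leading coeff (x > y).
2*x*y - 3*y^2 - 3*x + 2

(a) The degree is 2 — no degree-1 curve has this shape.
(b) The integer polynomial consistent with all of this is the stated p.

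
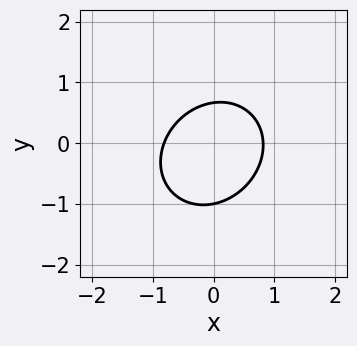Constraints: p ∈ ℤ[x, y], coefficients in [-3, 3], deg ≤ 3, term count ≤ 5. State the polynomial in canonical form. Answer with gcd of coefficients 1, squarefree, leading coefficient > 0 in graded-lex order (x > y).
3*x^2 - x*y + 3*y^2 + y - 2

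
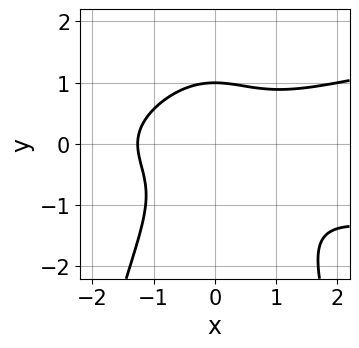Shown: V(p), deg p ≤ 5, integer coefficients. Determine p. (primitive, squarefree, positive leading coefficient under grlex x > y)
First, deg p = 4. No degree-3 curve has this shape.
Next, from the visible intercepts: it meets the y-axis at y = 1 (among the integer gridlines).
Finally, the integer polynomial consistent with all of this is the stated p.

2*x^2*y^2 - x^3 + 2*y^3 - 2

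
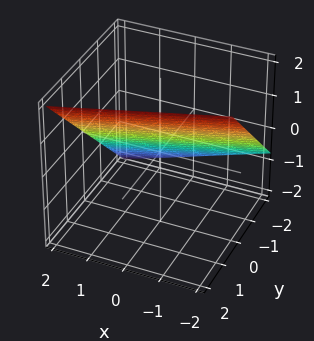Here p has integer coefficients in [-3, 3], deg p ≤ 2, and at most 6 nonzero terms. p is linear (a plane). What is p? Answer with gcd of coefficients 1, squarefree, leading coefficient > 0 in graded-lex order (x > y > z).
Degree: every cross-section is a straight line — this is a plane, so deg p = 1.
Observable constraints: one x-axis crossing is at x = 2.
Assembling these constraints gives the stated polynomial.

x - 3*y + 3*z - 2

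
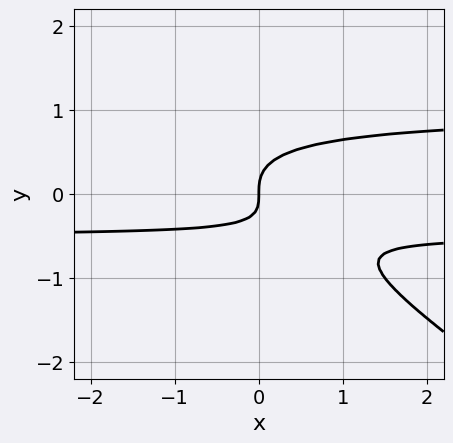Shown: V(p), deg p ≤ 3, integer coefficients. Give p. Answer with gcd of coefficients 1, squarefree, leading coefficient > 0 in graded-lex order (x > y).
2*x*y^2 + 3*y^3 - x*y - x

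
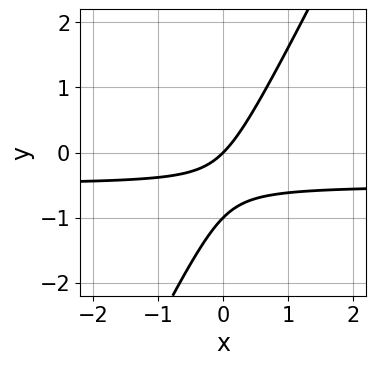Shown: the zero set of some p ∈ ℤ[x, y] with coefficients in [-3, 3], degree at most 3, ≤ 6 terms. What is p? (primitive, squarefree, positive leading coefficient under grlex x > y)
(a) Degree: a generic line meets the curve in up to 2 points, so deg p = 2.
(b) Against the integer gridlines: one x-axis crossing is at x = 0; among the integer gridlines, it crosses the y-axis at y ∈ {-1, 0}.
(c) The integer polynomial consistent with all of this is the stated p.

2*x*y - y^2 + x - y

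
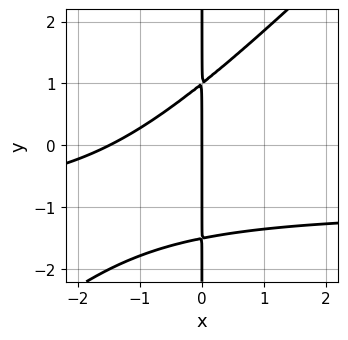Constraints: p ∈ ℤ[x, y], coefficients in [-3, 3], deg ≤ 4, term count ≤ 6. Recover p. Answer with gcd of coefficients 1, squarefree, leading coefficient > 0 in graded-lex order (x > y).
1. deg p = 3.
2. Checking where it meets the axes: every point of the y-axis in the box is on the curve; it meets the x-axis at x = 0 (among the integer gridlines).
3. Solving for integer coefficients yields p as stated.

2*x^2*y - 2*x*y^2 + 2*x^2 - x*y + 3*x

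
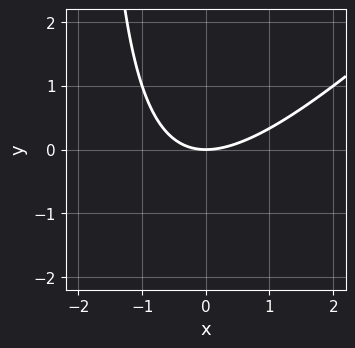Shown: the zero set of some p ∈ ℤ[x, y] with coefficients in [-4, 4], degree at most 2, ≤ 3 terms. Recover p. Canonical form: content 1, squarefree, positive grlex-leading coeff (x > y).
x^2 - x*y - 2*y

The degree is 2 — the shape is more complex than any degree-1 curve.
Observable constraints: it crosses the x-axis at the gridline x = 0; one y-axis crossing is at y = 0.
Putting this together gives p.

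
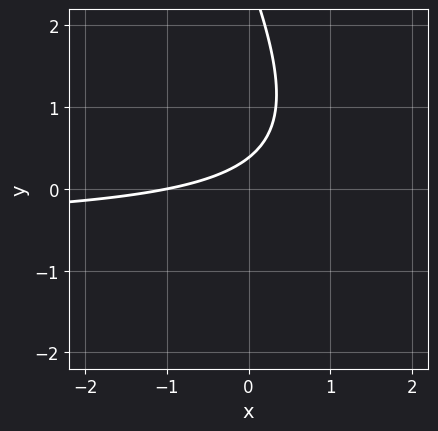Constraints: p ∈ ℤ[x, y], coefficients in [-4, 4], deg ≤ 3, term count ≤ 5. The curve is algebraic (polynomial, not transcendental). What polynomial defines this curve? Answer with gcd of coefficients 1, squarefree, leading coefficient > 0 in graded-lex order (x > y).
2*x*y + y^2 + x - 3*y + 1

The degree is 2 — a generic line meets the curve in up to 2 points.
Against the integer gridlines: one x-axis crossing is at x = -1.
The integer polynomial consistent with all of this is the stated p.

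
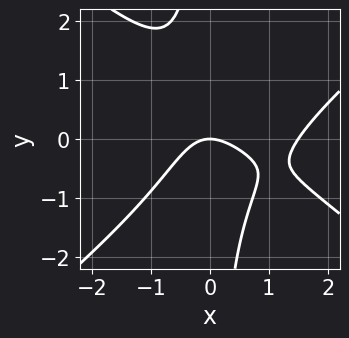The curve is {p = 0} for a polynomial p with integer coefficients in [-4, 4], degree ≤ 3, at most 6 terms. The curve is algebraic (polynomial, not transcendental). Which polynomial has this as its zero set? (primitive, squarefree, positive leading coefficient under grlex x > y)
2*x^3 - 3*x*y^2 - 3*x^2 - 3*y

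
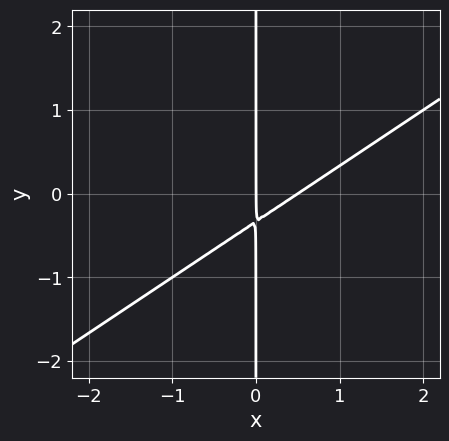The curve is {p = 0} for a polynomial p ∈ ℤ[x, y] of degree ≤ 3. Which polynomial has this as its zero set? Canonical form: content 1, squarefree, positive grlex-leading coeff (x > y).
First, deg p = 2.
Next, against the integer gridlines: it crosses the x-axis at the gridline x = 0; every point of the y-axis in the box is on the curve.
Finally, together with the visible shape, these determine p as stated.

2*x^2 - 3*x*y - x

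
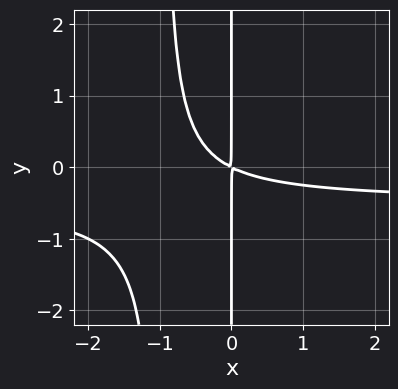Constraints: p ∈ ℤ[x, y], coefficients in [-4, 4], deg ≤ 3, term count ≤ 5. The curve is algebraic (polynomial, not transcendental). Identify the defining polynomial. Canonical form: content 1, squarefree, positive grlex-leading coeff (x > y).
2*x^2*y + x^2 + 2*x*y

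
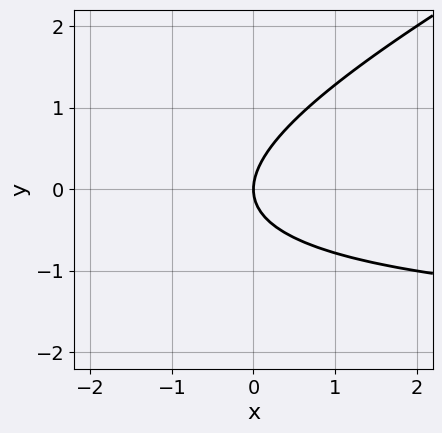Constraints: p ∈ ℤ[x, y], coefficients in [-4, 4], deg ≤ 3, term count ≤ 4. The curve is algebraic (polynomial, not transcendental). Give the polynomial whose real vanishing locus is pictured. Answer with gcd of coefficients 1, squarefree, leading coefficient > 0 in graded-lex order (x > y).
x*y - 2*y^2 + 2*x

First, deg p = 2. The shape is more complex than any degree-1 curve.
Next, reading off the gridlines: it meets the x-axis at x = 0 (among the integer gridlines); one y-axis crossing is at y = 0.
Finally, putting this together gives p.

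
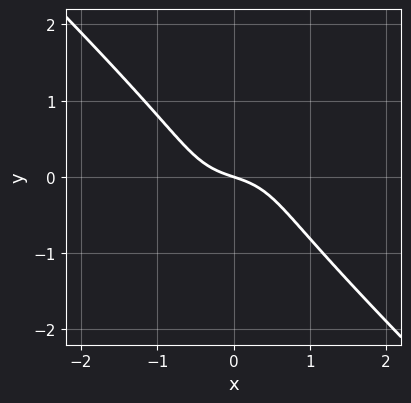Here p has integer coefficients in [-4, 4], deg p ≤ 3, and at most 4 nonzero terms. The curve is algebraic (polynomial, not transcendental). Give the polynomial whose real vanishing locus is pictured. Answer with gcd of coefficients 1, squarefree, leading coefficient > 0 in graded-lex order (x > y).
1. The degree is 3 — no degree-2 curve has this shape.
2. From the axis intercepts and sections: one x-axis crossing is at x = 0; one y-axis crossing is at y = 0.
3. Matching integer coefficients to the picture gives p.

3*x^3 + 3*y^3 + x + 3*y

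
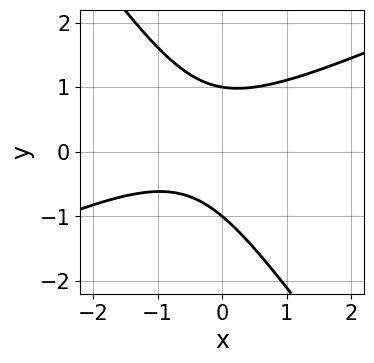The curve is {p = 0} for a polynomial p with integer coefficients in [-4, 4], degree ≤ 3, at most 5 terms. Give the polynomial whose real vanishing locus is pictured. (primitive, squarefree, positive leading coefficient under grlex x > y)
2*x^2 - 3*x*y - 3*y^2 + 2*x + 3

First, the degree is 2 — the shape is more complex than any degree-1 curve.
Next, from the visible intercepts: the y-axis gridline crossings are at y ∈ {-1, 1}; the curve avoids every integer x-axis point in the box.
Finally, fitting integer coefficients to these (and the overall shape) gives p.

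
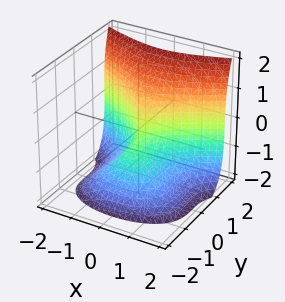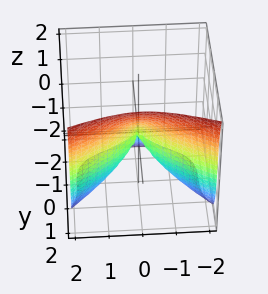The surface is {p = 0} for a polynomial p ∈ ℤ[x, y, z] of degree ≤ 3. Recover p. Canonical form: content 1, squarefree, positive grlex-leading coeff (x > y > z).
1. deg p = 3. The shape is more complex than any degree-2 surface.
2. Observable constraints: it crosses the x-axis at the gridline x = 0; it meets the y-axis at y = 0 (among the integer gridlines); it meets the z-axis at z = 0 (among the integer gridlines).
3. Solving for integer coefficients yields p as stated.

3*y^3 - z^3 - 3*x^2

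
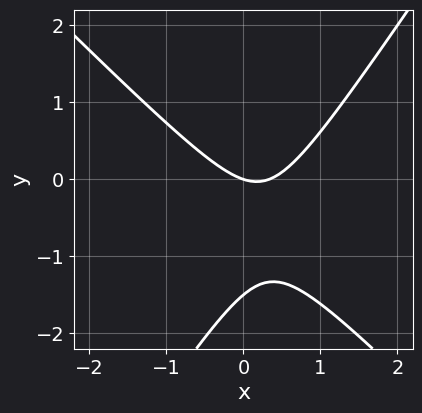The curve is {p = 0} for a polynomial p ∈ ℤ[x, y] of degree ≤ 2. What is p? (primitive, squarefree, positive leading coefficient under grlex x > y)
(a) deg p = 2. The shape is more complex than any degree-1 curve.
(b) Against the integer gridlines: it meets the y-axis at y = 0 (among the integer gridlines); it meets the x-axis at x = 0 (among the integer gridlines).
(c) Assembling these constraints gives the stated polynomial.

3*x^2 + x*y - 2*y^2 - x - 3*y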